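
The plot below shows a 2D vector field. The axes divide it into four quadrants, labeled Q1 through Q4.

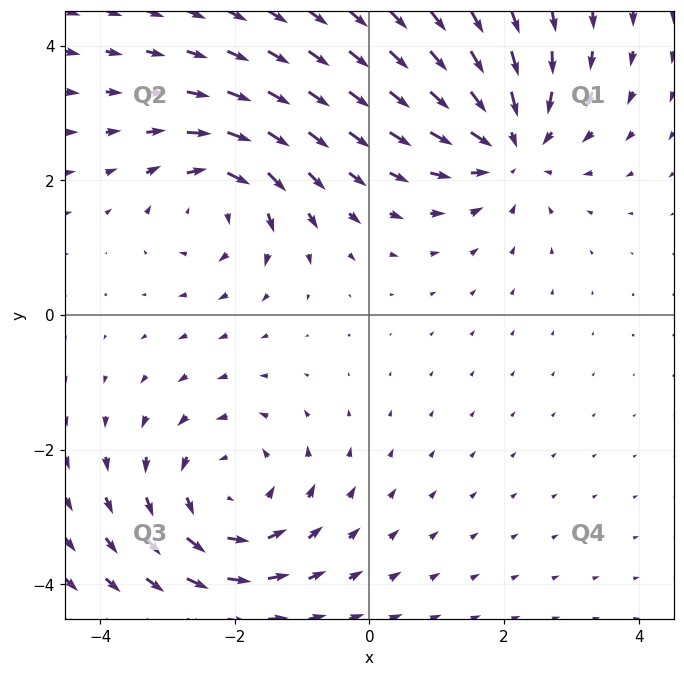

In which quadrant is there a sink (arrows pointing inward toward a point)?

The sink sits at approximately (2.1, 2.5), which lies in quadrant Q1. The divergence there is about -3, negative as expected for a sink.

Q1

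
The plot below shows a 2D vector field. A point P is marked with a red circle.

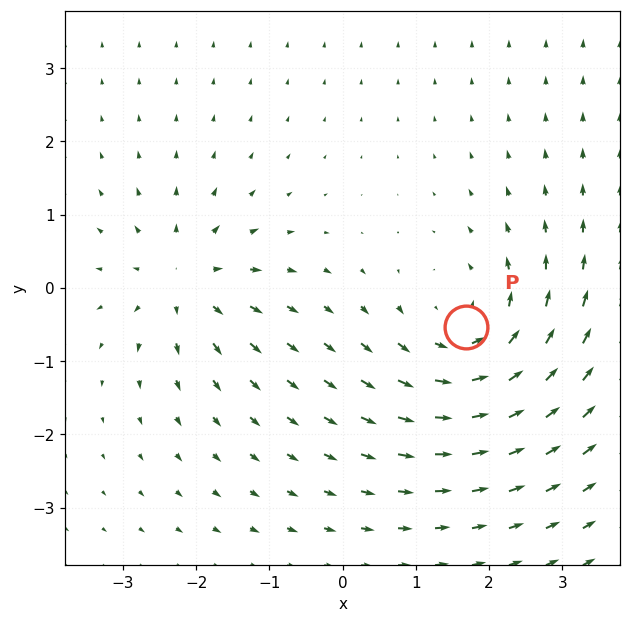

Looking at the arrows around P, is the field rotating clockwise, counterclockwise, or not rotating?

Near P at (1.7, -0.5) the arrows circulate counterclockwise. The curl (z-component) there is about +4; positive curl means counterclockwise rotation.

counterclockwise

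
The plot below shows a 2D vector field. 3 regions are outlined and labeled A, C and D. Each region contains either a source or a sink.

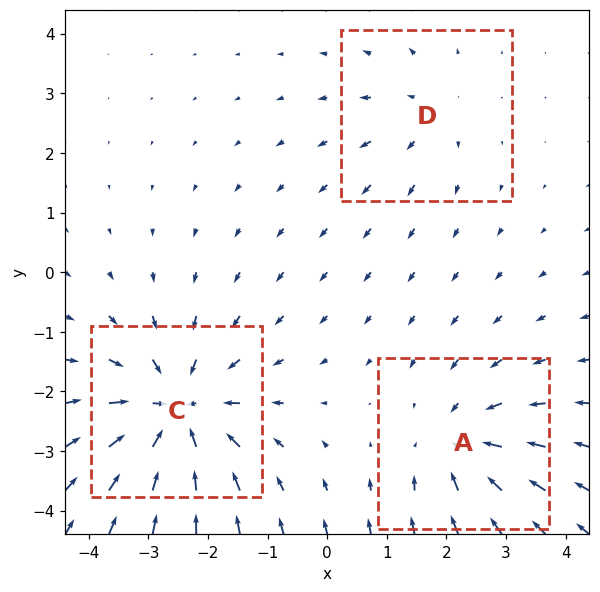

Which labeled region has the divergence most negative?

C

Divergence at each region's feature centre — A: about -3, C: about -5, D: about +2. Region C is most negative.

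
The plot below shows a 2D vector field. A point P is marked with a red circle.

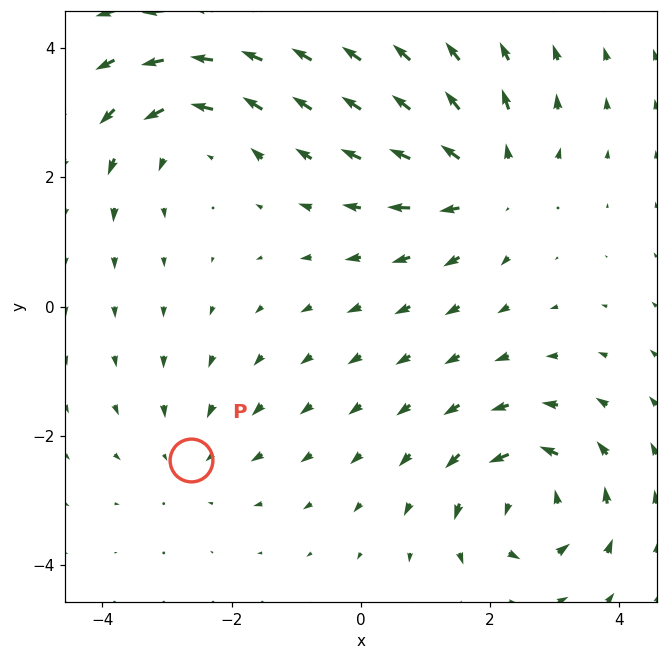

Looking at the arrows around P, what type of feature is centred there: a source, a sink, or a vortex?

sink

At P (-2.6, -2.4) the arrows converge inward. Divergence about -2, curl ≈0 — negative divergence with near-zero curl is a sink.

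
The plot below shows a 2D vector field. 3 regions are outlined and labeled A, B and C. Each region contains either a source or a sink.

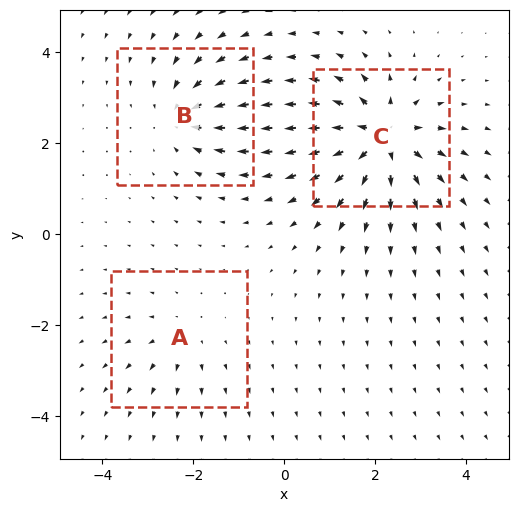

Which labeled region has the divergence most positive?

C

Divergence at each region's feature centre — A: about +2, B: about -4, C: about +6. Region C is most positive.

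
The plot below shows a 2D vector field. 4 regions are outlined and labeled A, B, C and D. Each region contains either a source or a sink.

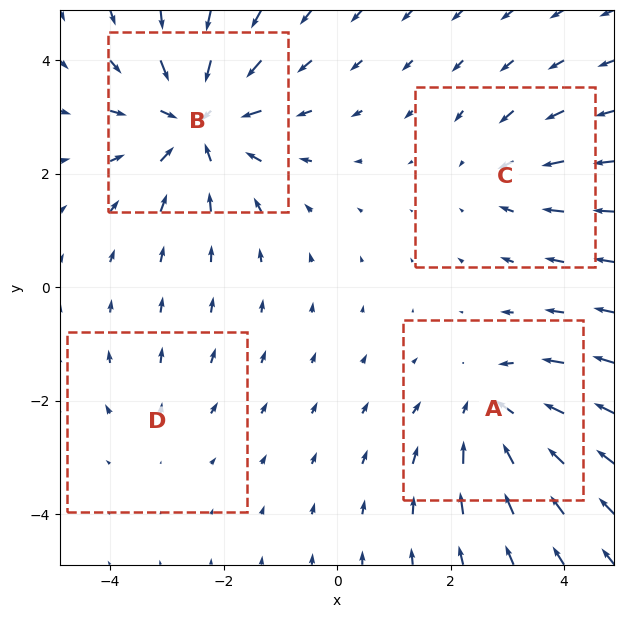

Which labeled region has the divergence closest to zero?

Divergence at each region's feature centre — A: about -4, B: about -6, C: about -3, D: about +2. Region D is closest to zero.

D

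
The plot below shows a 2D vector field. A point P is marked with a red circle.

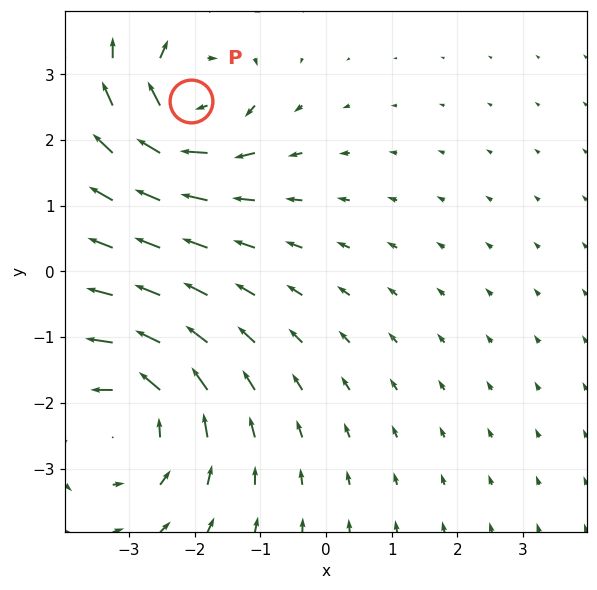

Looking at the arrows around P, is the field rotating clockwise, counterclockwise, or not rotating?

Near P at (-2.1, 2.6) the arrows circulate clockwise. The curl (z-component) there is about -5; negative curl means clockwise rotation.

clockwise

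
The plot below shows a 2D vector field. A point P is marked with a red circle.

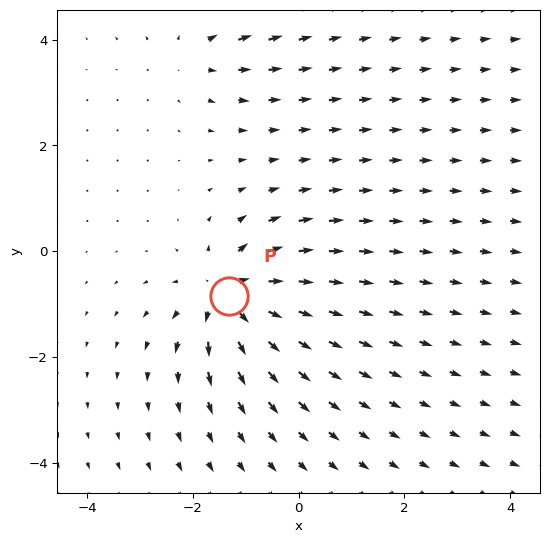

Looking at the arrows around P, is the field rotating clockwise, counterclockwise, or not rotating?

Near P at (-1.3, -0.8) the arrows show no circulation. The curl there is ≈0.

not rotating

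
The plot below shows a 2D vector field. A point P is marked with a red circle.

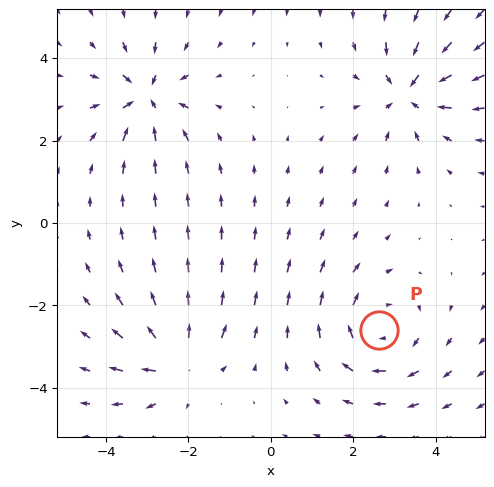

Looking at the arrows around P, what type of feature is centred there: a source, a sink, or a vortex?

vortex

At P (2.6, -2.6) the arrows circulate clockwise. Divergence ≈0, curl about -4 — near-zero divergence with nonzero curl is a vortex.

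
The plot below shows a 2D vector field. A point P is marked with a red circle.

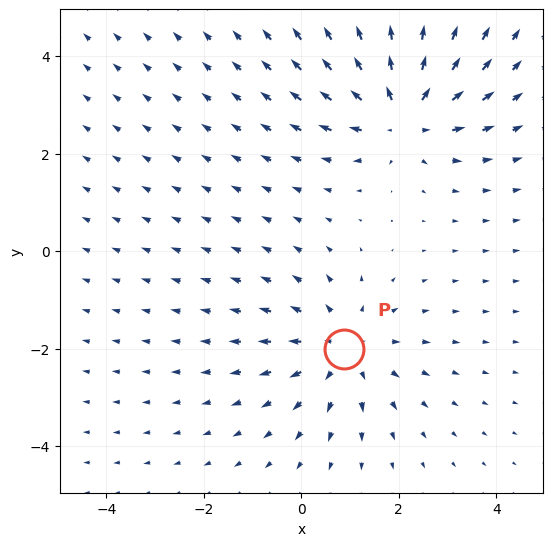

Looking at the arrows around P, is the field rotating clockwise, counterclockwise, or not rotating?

not rotating

Near P at (0.9, -2.0) the arrows show no circulation. The curl there is ≈0.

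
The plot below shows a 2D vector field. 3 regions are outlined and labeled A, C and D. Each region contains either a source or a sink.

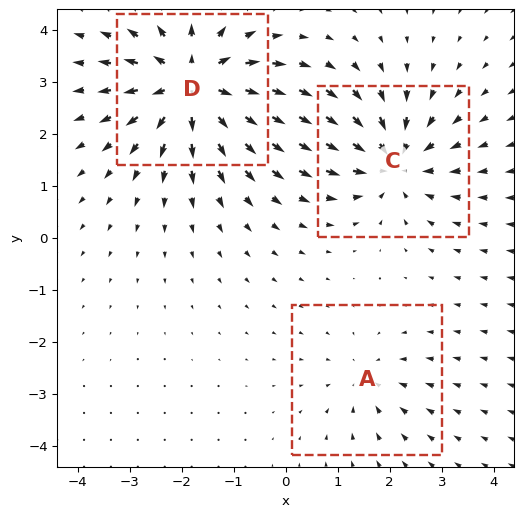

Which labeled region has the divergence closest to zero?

Divergence at each region's feature centre — A: about -2, C: about -4, D: about +5. Region A is closest to zero.

A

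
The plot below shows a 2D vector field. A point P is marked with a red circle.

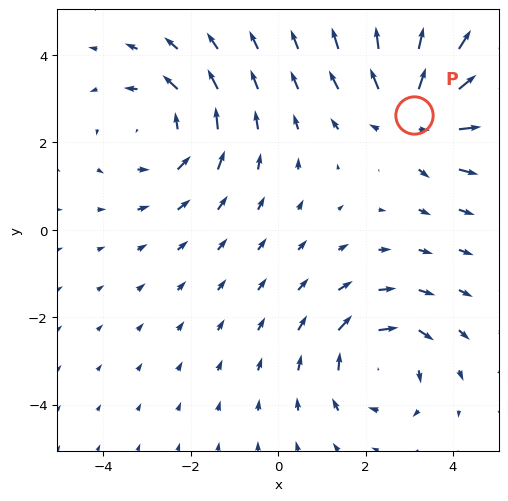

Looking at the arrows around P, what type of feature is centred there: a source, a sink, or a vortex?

At P (3.1, 2.6) the arrows spread outward. Divergence about +4, curl ≈0 — positive divergence with near-zero curl is a source.

source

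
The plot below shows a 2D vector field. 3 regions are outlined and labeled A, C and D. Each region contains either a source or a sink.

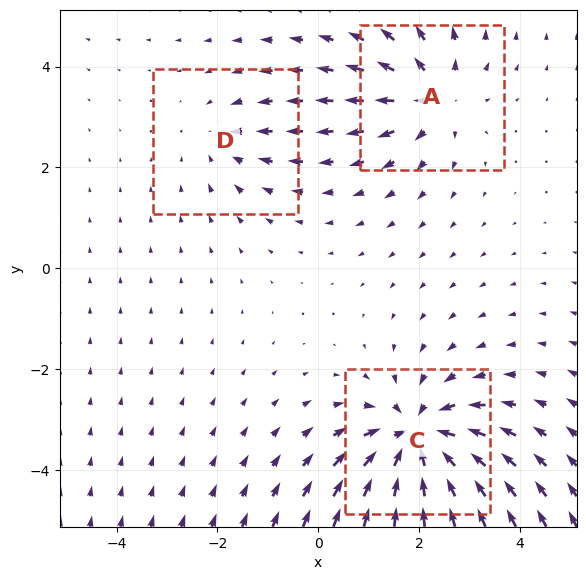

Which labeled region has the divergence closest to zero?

Divergence at each region's feature centre — A: about +3, C: about -5, D: about -2. Region D is closest to zero.

D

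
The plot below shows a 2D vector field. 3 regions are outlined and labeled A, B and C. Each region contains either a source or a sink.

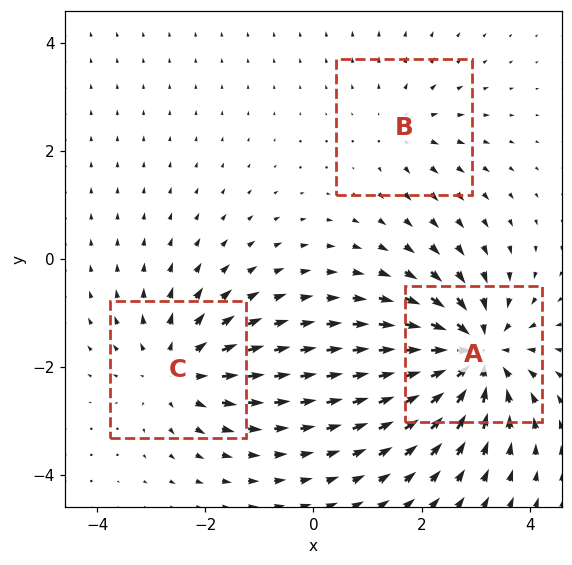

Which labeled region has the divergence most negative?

A

Divergence at each region's feature centre — A: about -5, B: about +2, C: about +3. Region A is most negative.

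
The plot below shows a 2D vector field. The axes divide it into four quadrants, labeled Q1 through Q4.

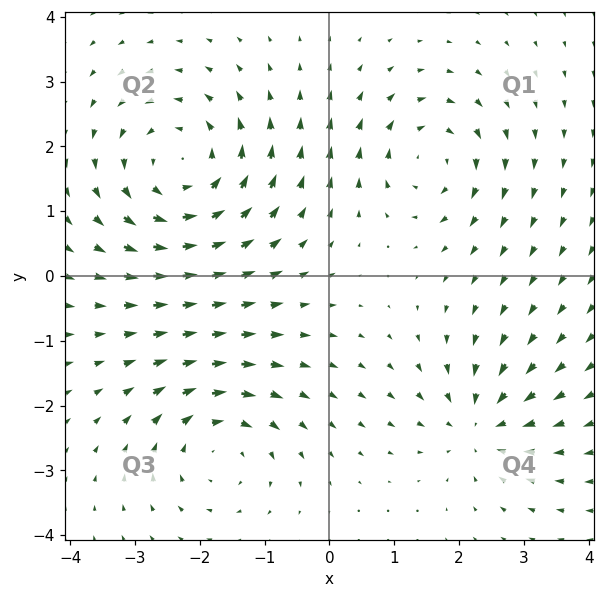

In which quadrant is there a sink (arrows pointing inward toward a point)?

The sink sits at approximately (2.3, -2.3), which lies in quadrant Q4. The divergence there is about -4, negative as expected for a sink.

Q4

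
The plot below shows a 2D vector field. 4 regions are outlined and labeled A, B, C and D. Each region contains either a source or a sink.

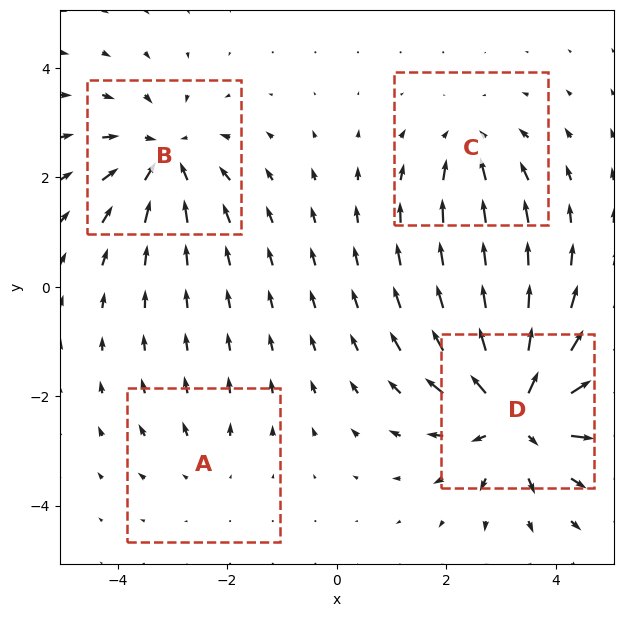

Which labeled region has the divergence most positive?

Divergence at each region's feature centre — A: about +2, B: about -5, C: about -3, D: about +7. Region D is most positive.

D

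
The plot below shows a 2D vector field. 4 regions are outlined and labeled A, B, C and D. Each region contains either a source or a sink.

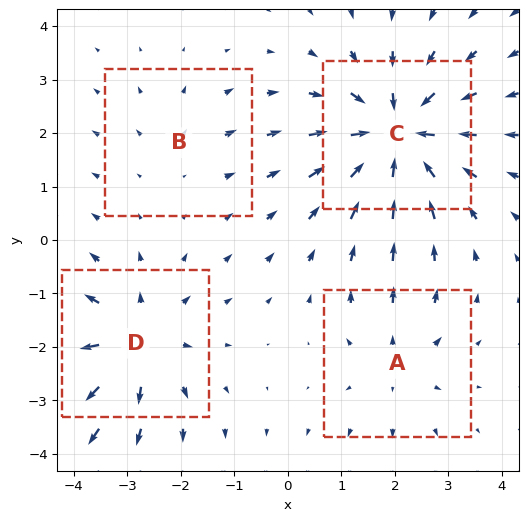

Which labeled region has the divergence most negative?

Divergence at each region's feature centre — A: about +3, B: about +2, C: about -7, D: about +5. Region C is most negative.

C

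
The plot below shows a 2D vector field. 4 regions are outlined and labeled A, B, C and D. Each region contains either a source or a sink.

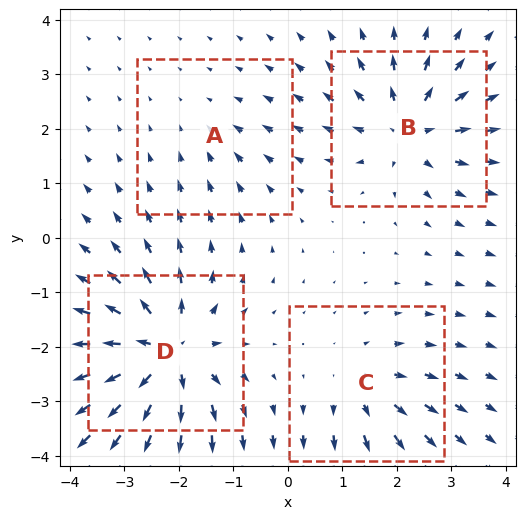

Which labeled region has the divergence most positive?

Divergence at each region's feature centre — A: about -2, B: about +6, C: about +4, D: about +8. Region D is most positive.

D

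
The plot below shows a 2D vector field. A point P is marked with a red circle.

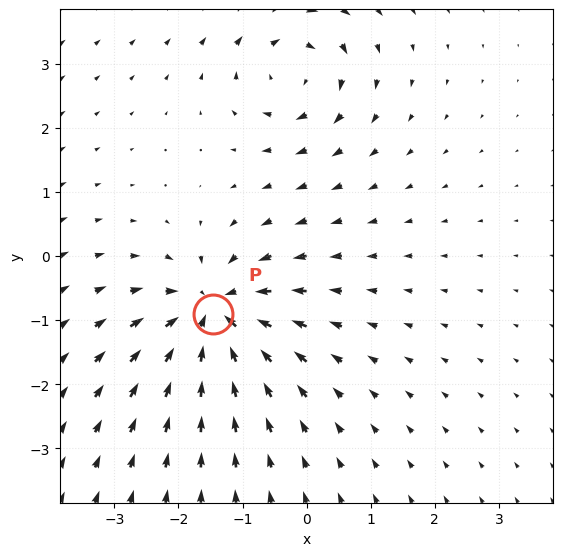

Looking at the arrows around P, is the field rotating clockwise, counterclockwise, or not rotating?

not rotating

Near P at (-1.5, -0.9) the arrows show no circulation. The curl there is ≈0.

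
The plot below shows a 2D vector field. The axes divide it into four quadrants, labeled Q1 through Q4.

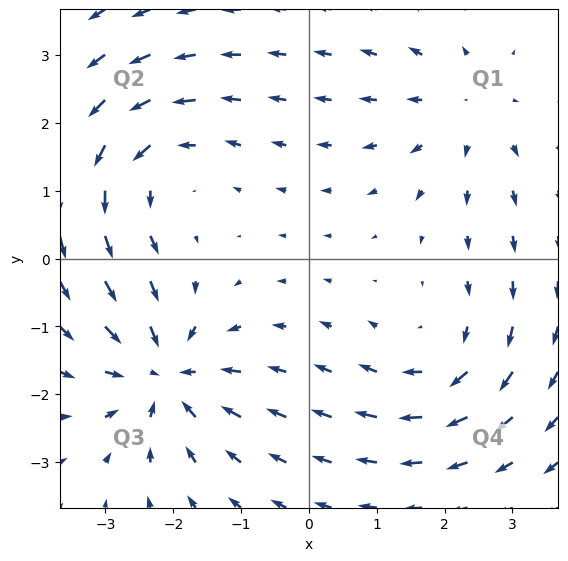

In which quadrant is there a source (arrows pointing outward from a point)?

The source sits at approximately (2.3, 2.2), which lies in quadrant Q1. The divergence there is about +3, positive as expected for a source.

Q1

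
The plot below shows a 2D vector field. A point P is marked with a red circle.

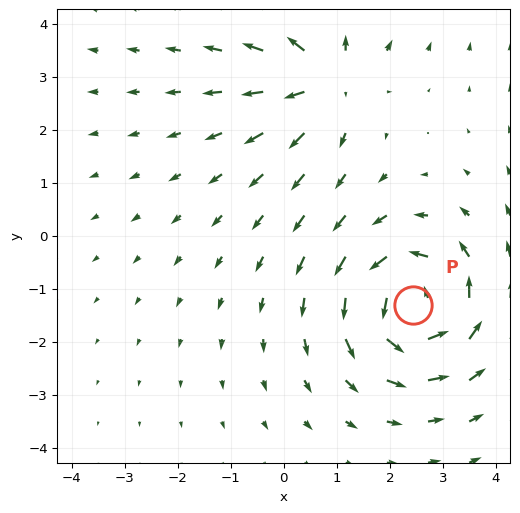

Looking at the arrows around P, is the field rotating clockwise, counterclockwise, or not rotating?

Near P at (2.4, -1.3) the arrows circulate counterclockwise. The curl (z-component) there is about +6; positive curl means counterclockwise rotation.

counterclockwise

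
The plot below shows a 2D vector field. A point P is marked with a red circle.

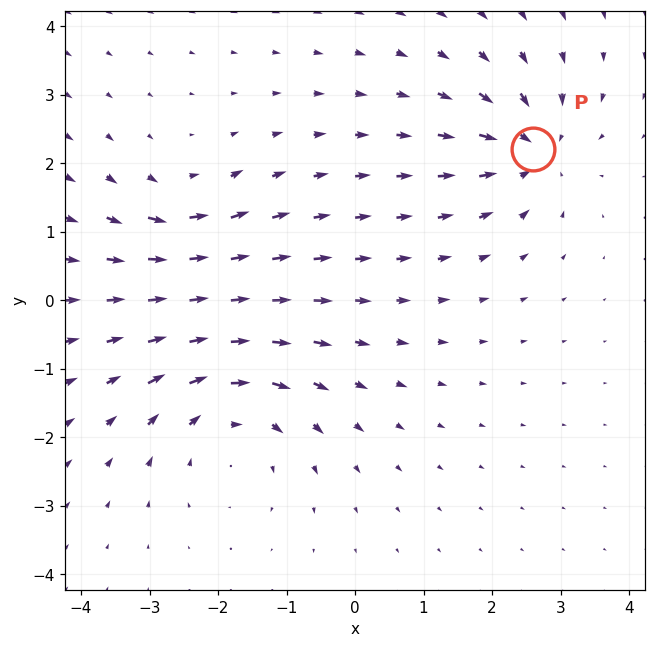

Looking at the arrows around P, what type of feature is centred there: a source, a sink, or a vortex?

At P (2.6, 2.2) the arrows converge inward. Divergence about -5, curl ≈0 — negative divergence with near-zero curl is a sink.

sink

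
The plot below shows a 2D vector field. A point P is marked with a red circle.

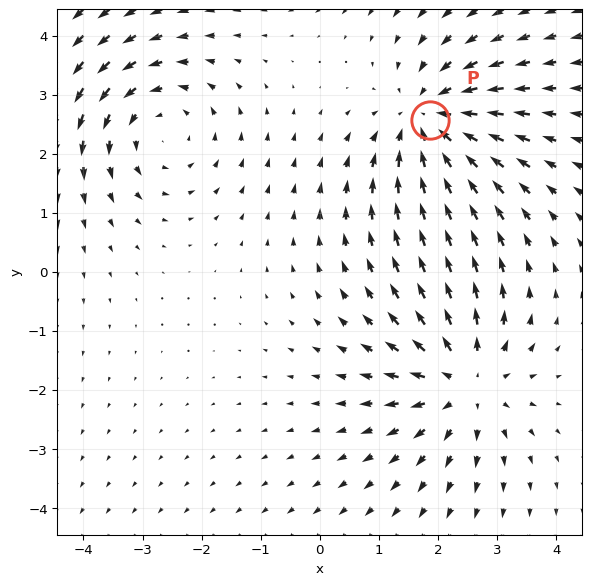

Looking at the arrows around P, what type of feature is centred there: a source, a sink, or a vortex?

At P (1.9, 2.6) the arrows converge inward. Divergence about -3, curl ≈0 — negative divergence with near-zero curl is a sink.

sink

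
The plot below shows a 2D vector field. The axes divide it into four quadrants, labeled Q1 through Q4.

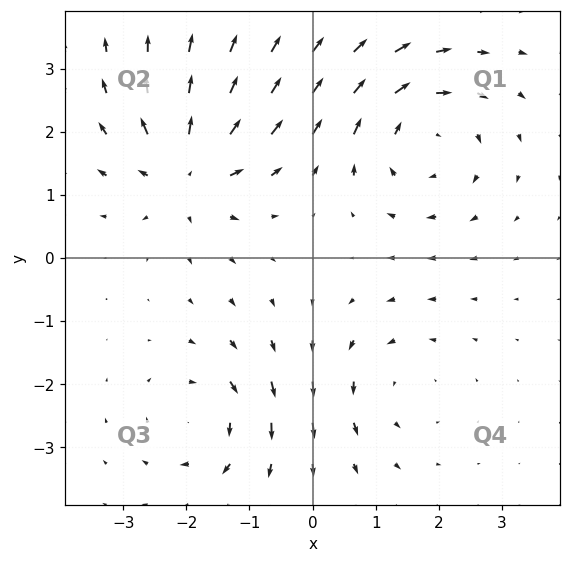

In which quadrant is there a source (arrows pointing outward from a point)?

Q2

The source sits at approximately (-2.0, 1.4), which lies in quadrant Q2. The divergence there is about +5, positive as expected for a source.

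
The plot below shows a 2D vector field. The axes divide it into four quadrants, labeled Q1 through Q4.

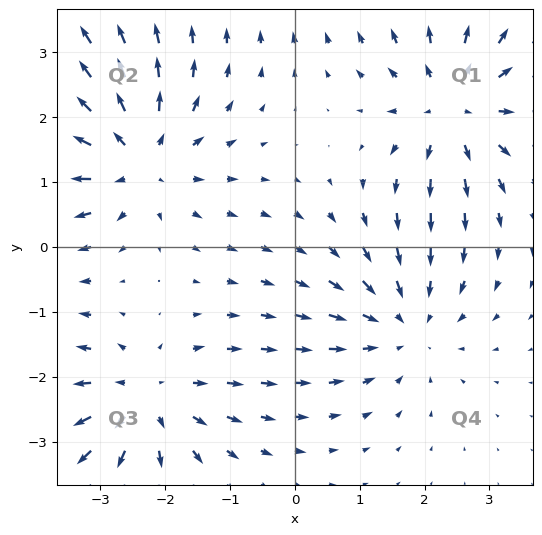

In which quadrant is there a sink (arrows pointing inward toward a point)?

Q4

The sink sits at approximately (1.7, -1.2), which lies in quadrant Q4. The divergence there is about -3, negative as expected for a sink.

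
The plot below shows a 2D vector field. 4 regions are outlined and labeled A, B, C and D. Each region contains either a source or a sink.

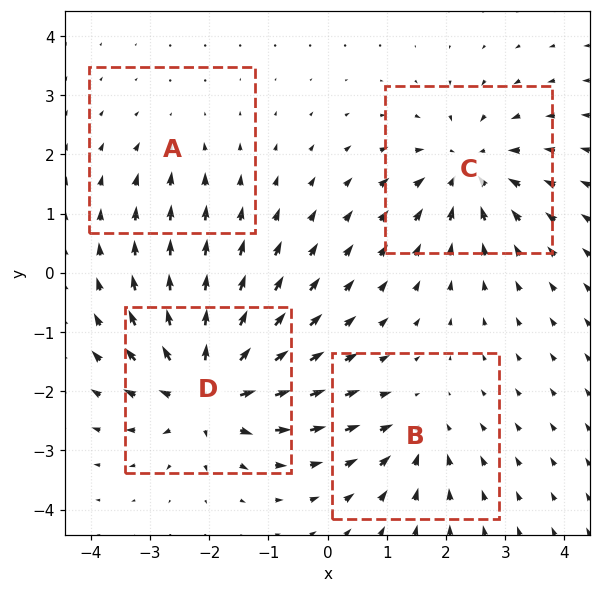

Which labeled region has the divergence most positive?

D

Divergence at each region's feature centre — A: about -2, B: about -4, C: about -6, D: about +8. Region D is most positive.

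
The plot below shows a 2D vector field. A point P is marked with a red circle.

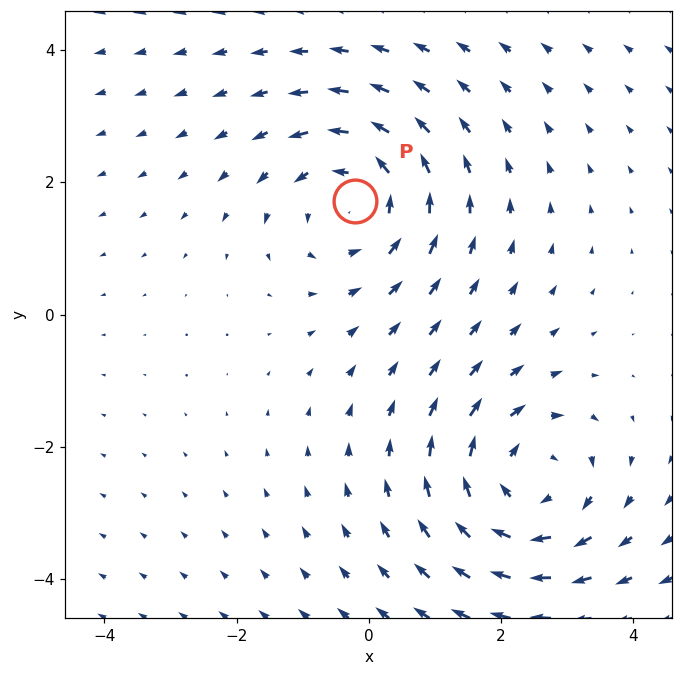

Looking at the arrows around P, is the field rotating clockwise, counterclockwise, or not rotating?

Near P at (-0.2, 1.7) the arrows circulate counterclockwise. The curl (z-component) there is about +4; positive curl means counterclockwise rotation.

counterclockwise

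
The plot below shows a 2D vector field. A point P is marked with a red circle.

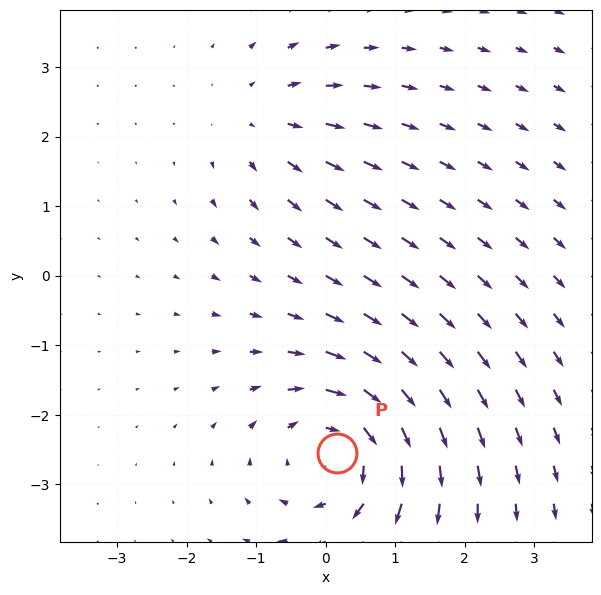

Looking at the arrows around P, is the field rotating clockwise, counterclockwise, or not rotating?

clockwise

Near P at (0.2, -2.6) the arrows circulate clockwise. The curl (z-component) there is about -4; negative curl means clockwise rotation.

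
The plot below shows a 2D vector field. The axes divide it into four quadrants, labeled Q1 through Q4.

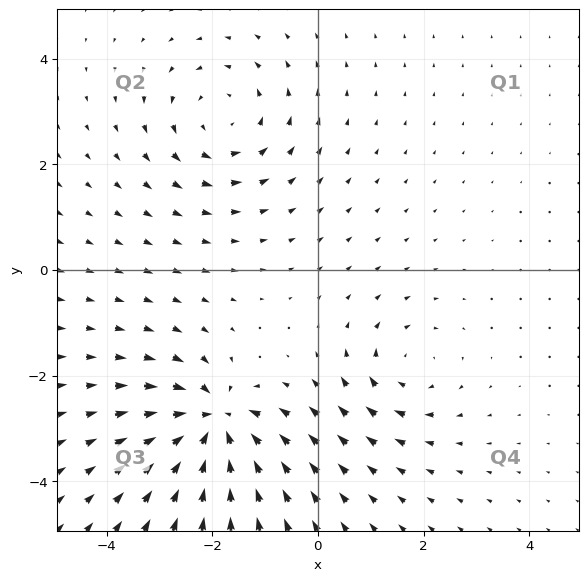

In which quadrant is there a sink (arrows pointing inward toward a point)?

Q3

The sink sits at approximately (-2.0, -2.9), which lies in quadrant Q3. The divergence there is about -7, negative as expected for a sink.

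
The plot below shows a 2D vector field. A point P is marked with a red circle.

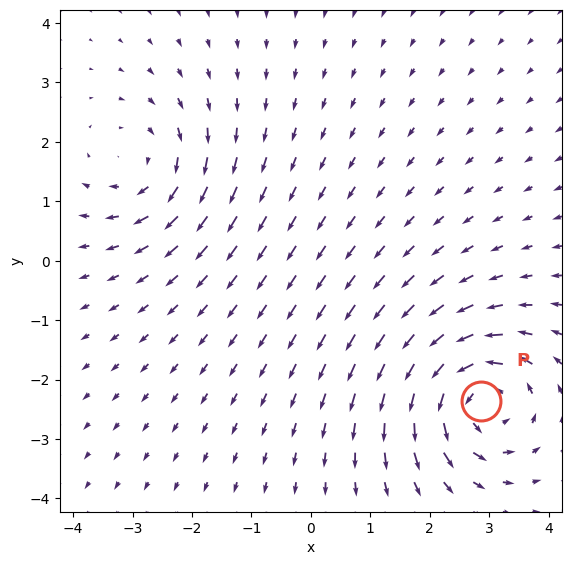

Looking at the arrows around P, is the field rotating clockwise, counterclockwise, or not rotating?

counterclockwise

Near P at (2.9, -2.4) the arrows circulate counterclockwise. The curl (z-component) there is about +6; positive curl means counterclockwise rotation.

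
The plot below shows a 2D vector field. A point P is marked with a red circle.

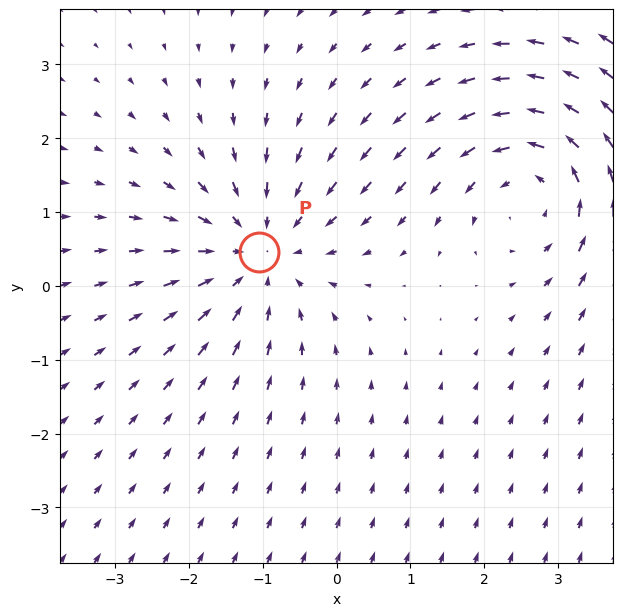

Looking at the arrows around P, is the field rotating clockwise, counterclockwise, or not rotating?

Near P at (-1.0, 0.5) the arrows show no circulation. The curl there is ≈0.

not rotating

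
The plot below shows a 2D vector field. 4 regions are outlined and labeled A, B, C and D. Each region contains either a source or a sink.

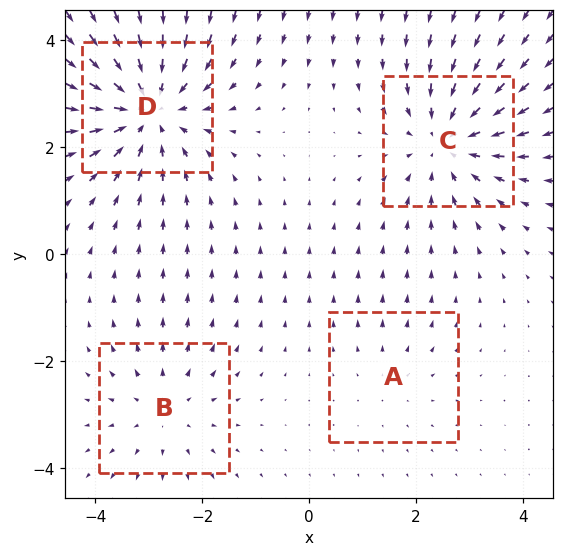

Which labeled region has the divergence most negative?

Divergence at each region's feature centre — A: about +2, B: about +3, C: about -4, D: about -5. Region D is most negative.

D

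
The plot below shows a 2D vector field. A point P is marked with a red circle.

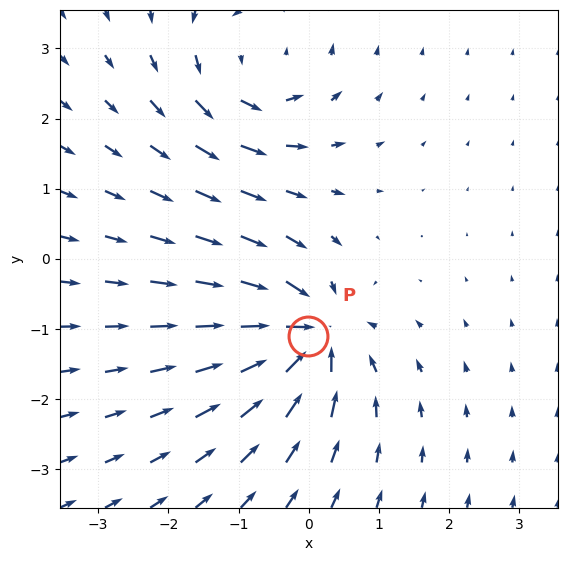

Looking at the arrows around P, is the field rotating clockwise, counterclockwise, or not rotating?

Near P at (-0.0, -1.1) the arrows show no circulation. The curl there is ≈0.

not rotating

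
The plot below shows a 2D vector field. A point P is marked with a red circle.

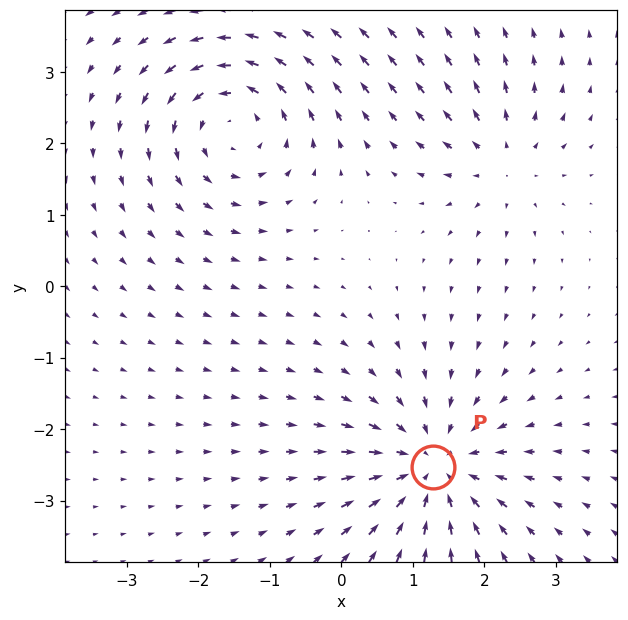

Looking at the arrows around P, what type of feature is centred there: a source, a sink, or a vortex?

At P (1.3, -2.5) the arrows converge inward. Divergence about -5, curl ≈0 — negative divergence with near-zero curl is a sink.

sink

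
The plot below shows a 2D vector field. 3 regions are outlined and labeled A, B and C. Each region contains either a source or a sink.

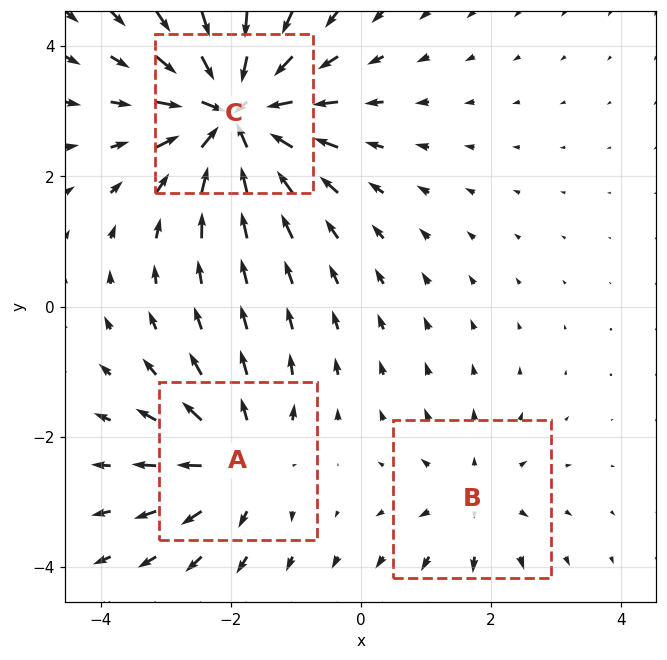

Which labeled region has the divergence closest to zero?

Divergence at each region's feature centre — A: about +3, B: about +2, C: about -6. Region B is closest to zero.

B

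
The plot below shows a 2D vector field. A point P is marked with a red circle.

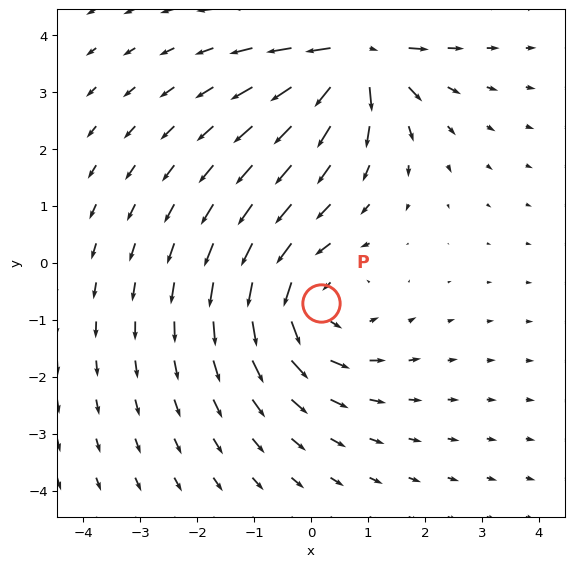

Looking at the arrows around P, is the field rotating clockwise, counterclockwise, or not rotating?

counterclockwise

Near P at (0.2, -0.7) the arrows circulate counterclockwise. The curl (z-component) there is about +3; positive curl means counterclockwise rotation.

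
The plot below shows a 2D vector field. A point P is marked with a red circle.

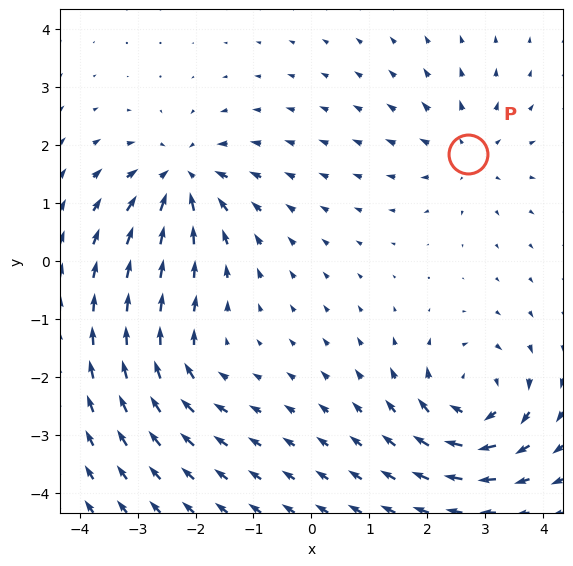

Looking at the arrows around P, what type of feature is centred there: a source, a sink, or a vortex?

source

At P (2.7, 1.8) the arrows spread outward. Divergence about +3, curl ≈0 — positive divergence with near-zero curl is a source.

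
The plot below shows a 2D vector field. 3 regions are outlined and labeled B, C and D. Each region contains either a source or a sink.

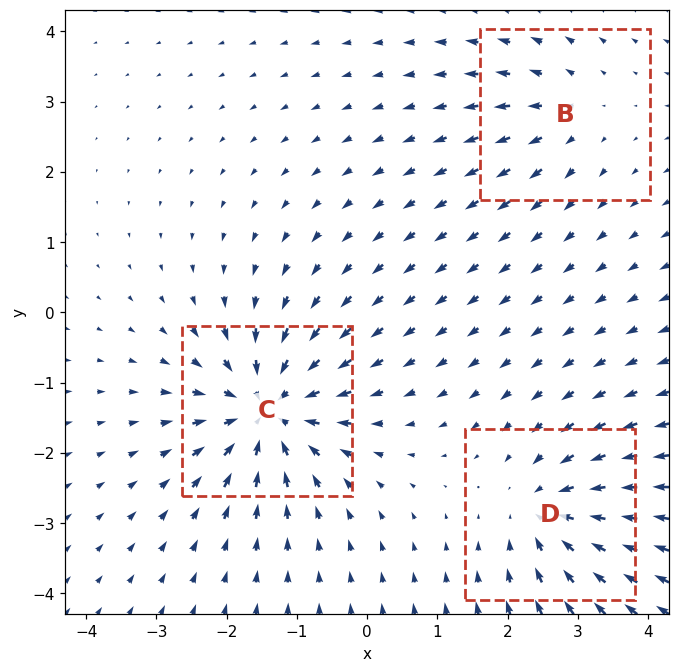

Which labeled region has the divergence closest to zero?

Divergence at each region's feature centre — B: about +3, C: about -6, D: about -4. Region B is closest to zero.

B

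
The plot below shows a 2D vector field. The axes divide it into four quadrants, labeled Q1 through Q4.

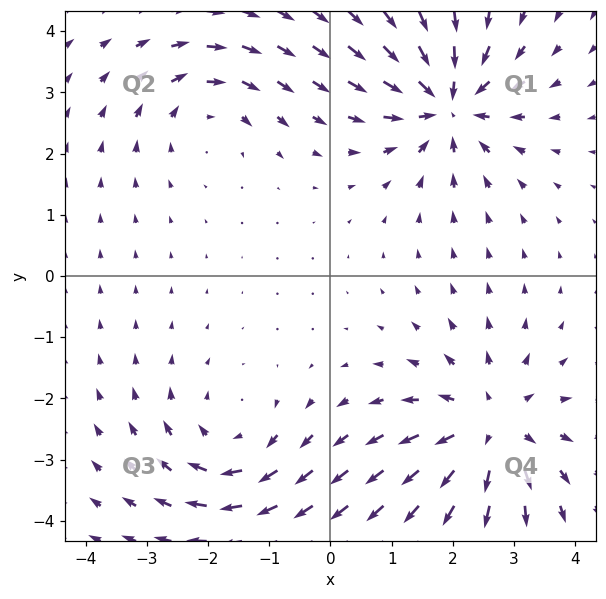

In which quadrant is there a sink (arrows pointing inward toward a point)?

The sink sits at approximately (1.9, 2.8), which lies in quadrant Q1. The divergence there is about -6, negative as expected for a sink.

Q1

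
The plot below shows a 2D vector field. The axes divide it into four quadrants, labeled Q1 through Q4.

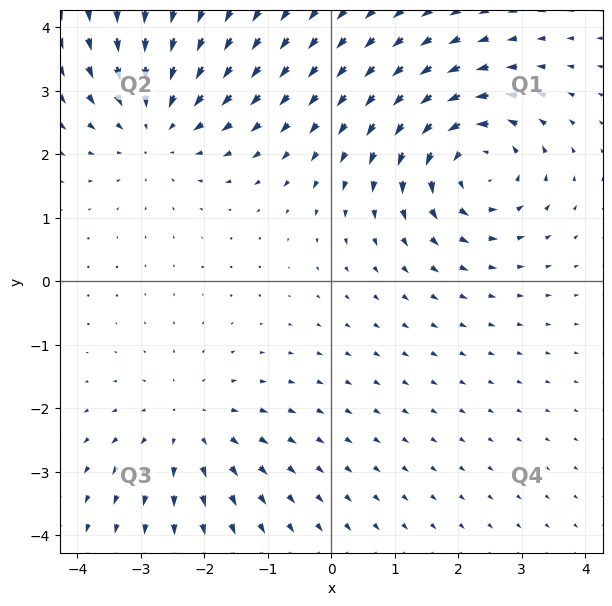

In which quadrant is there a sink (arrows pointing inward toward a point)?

Q2

The sink sits at approximately (-2.7, 2.5), which lies in quadrant Q2. The divergence there is about -3, negative as expected for a sink.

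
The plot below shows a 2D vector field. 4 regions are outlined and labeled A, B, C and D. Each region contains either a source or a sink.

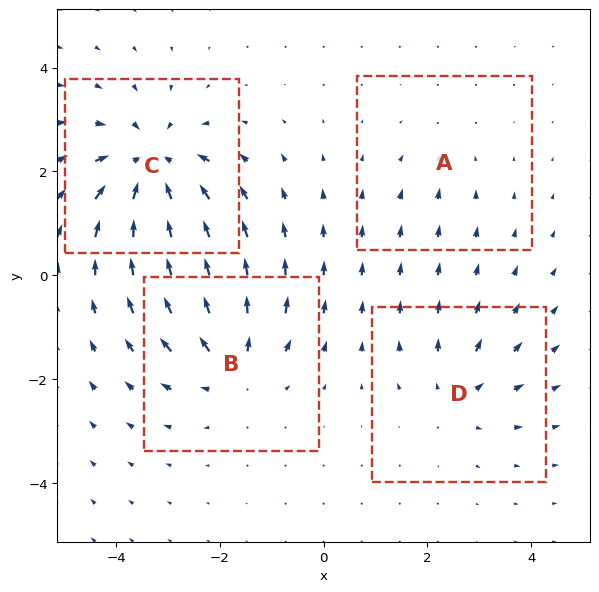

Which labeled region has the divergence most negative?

Divergence at each region's feature centre — A: about -2, B: about +5, C: about -7, D: about +4. Region C is most negative.

C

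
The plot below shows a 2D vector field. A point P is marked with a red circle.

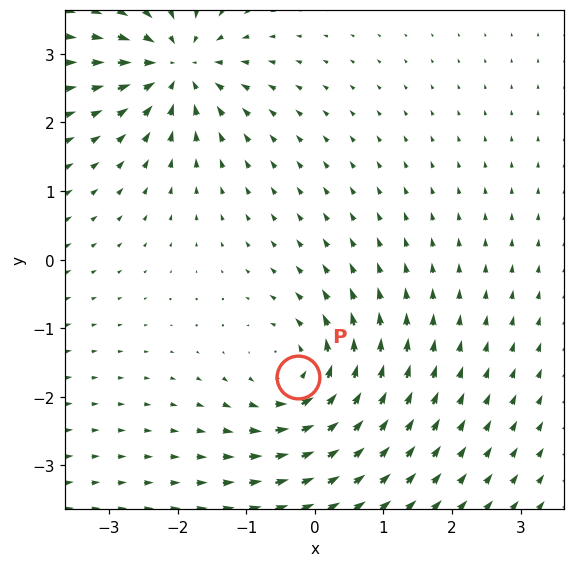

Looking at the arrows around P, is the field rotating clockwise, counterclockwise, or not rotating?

Near P at (-0.3, -1.7) the arrows circulate counterclockwise. The curl (z-component) there is about +3; positive curl means counterclockwise rotation.

counterclockwise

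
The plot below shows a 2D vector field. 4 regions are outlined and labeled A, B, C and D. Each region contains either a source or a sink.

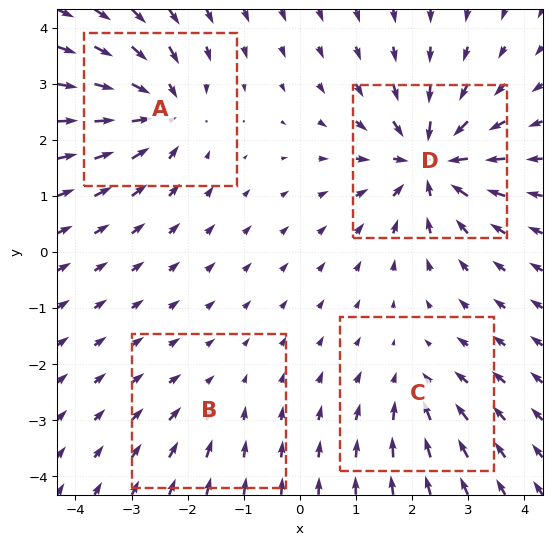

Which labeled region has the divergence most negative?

Divergence at each region's feature centre — A: about -6, B: about -2, C: about -4, D: about -8. Region D is most negative.

D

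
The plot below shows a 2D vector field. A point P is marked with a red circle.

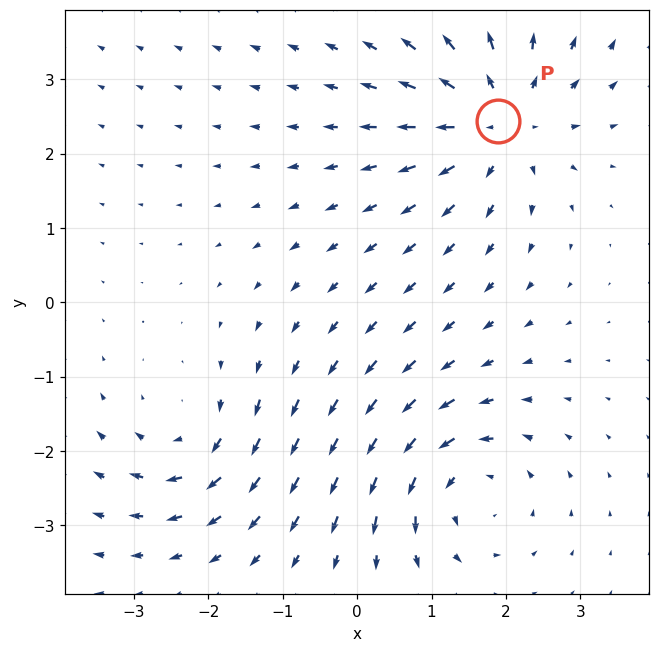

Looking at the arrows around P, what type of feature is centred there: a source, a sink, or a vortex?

At P (1.9, 2.4) the arrows spread outward. Divergence about +5, curl ≈0 — positive divergence with near-zero curl is a source.

source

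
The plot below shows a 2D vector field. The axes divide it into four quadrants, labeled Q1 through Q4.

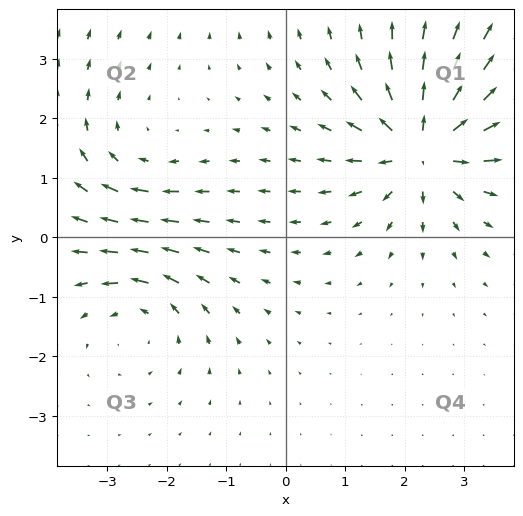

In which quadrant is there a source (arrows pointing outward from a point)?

Q1

The source sits at approximately (2.3, 1.5), which lies in quadrant Q1. The divergence there is about +7, positive as expected for a source.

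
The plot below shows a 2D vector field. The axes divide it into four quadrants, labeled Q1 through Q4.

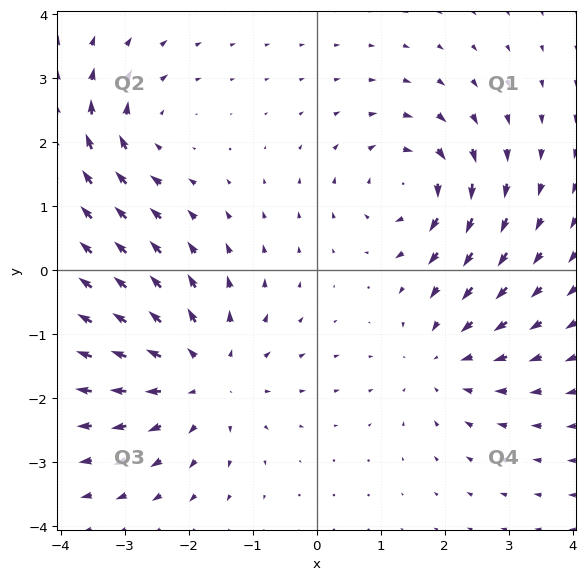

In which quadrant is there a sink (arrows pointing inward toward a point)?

The sink sits at approximately (2.0, -1.4), which lies in quadrant Q4. The divergence there is about -3, negative as expected for a sink.

Q4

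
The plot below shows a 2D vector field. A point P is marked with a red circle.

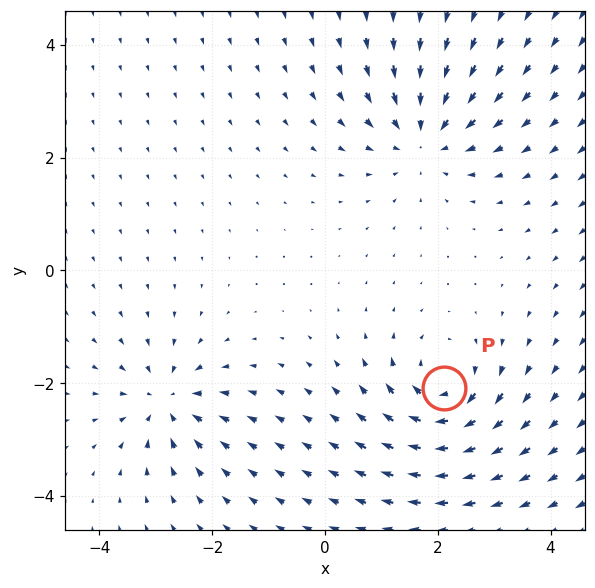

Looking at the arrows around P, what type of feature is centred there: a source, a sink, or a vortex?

At P (2.1, -2.1) the arrows circulate clockwise. Divergence ≈0, curl about -5 — near-zero divergence with nonzero curl is a vortex.

vortex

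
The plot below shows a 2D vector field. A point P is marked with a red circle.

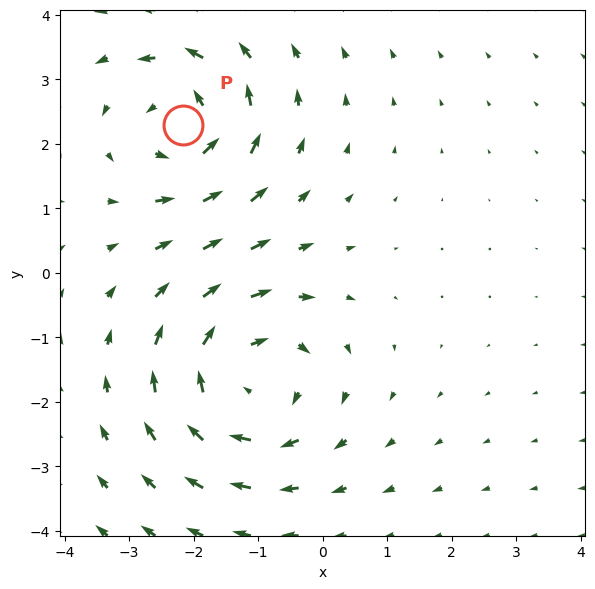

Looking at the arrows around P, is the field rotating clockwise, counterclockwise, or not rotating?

counterclockwise

Near P at (-2.2, 2.3) the arrows circulate counterclockwise. The curl (z-component) there is about +4; positive curl means counterclockwise rotation.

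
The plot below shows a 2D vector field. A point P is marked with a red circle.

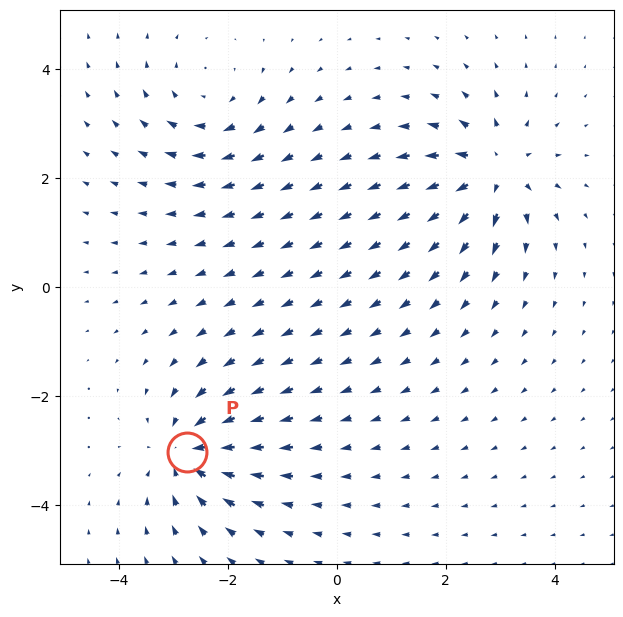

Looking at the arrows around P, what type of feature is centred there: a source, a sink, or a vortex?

sink

At P (-2.7, -3.0) the arrows converge inward. Divergence about -5, curl ≈0 — negative divergence with near-zero curl is a sink.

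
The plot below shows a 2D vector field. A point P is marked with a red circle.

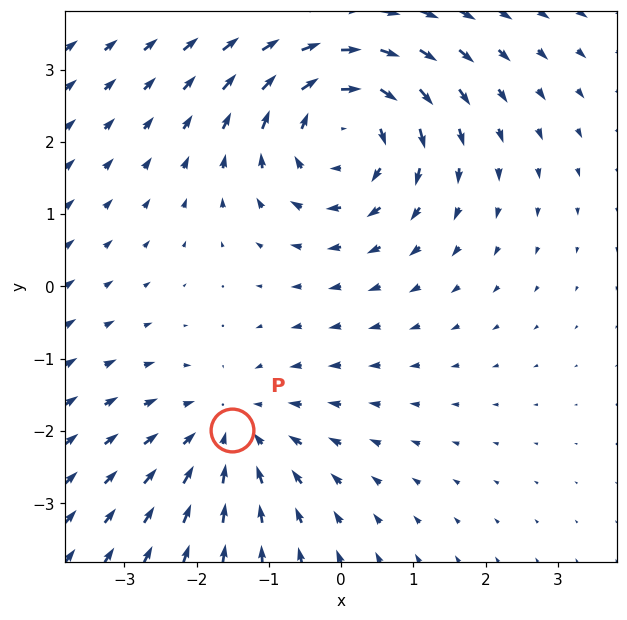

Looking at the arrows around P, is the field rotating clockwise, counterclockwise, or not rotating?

not rotating

Near P at (-1.5, -2.0) the arrows show no circulation. The curl there is ≈0.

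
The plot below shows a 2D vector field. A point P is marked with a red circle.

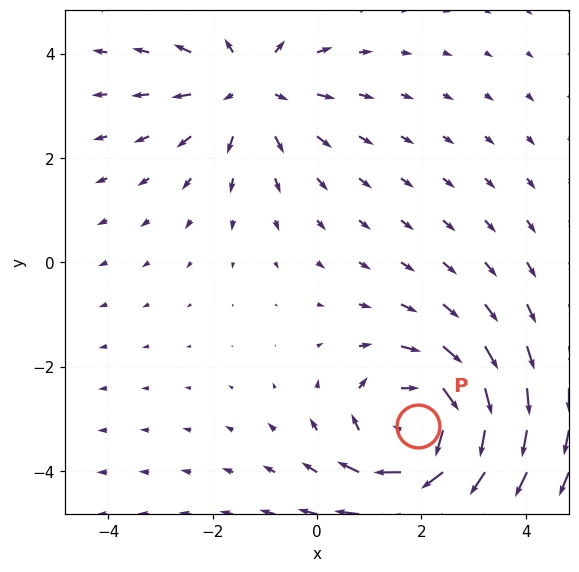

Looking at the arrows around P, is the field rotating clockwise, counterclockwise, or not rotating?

clockwise

Near P at (1.9, -3.1) the arrows circulate clockwise. The curl (z-component) there is about -4; negative curl means clockwise rotation.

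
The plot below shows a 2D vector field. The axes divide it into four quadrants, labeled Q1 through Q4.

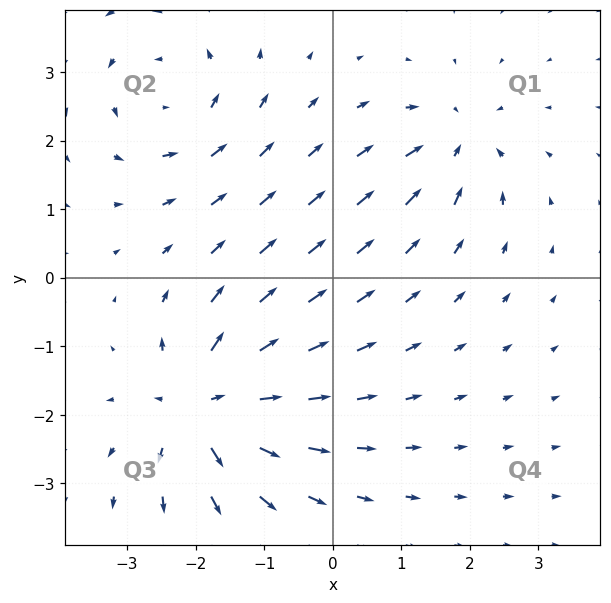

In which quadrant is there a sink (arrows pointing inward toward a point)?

Q1

The sink sits at approximately (1.8, 2.0), which lies in quadrant Q1. The divergence there is about -4, negative as expected for a sink.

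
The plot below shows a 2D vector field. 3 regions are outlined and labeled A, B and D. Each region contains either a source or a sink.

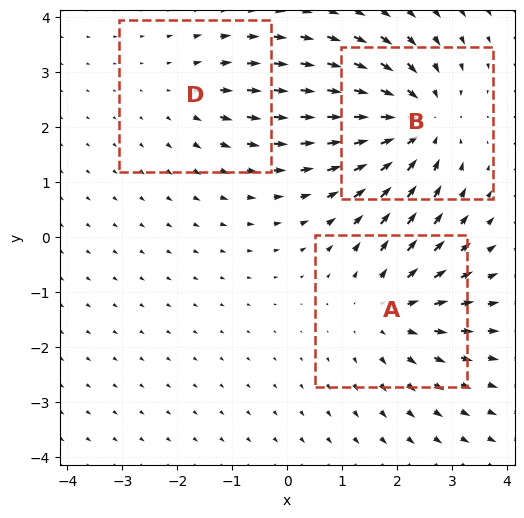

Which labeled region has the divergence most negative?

B

Divergence at each region's feature centre — A: about +3, B: about -4, D: about +2. Region B is most negative.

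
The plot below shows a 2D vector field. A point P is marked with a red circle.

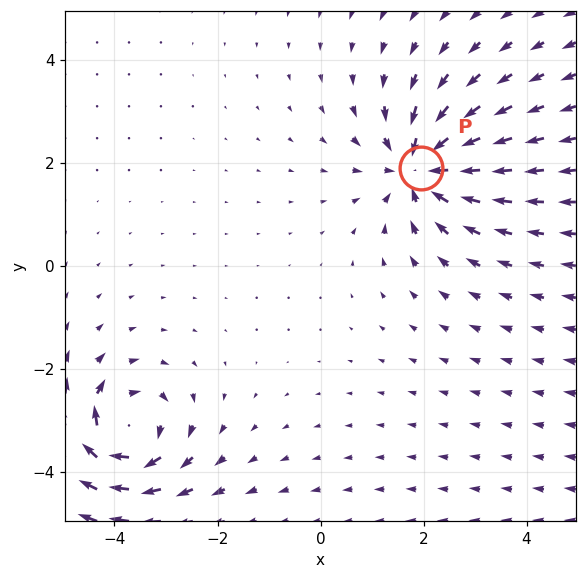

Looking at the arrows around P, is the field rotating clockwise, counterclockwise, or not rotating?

not rotating

Near P at (2.0, 1.9) the arrows show no circulation. The curl there is ≈0.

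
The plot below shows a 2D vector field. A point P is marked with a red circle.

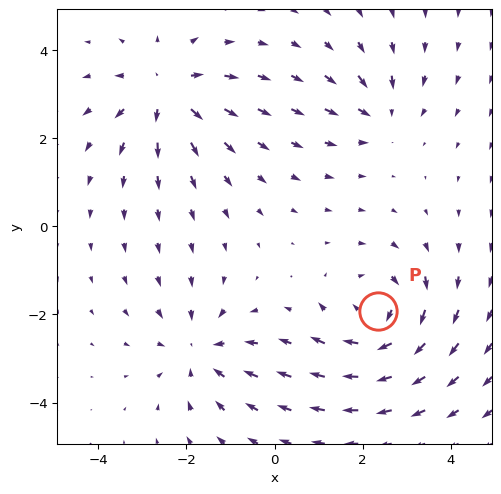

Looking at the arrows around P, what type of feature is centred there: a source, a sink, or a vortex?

vortex

At P (2.3, -1.9) the arrows circulate clockwise. Divergence ≈0, curl about -5 — near-zero divergence with nonzero curl is a vortex.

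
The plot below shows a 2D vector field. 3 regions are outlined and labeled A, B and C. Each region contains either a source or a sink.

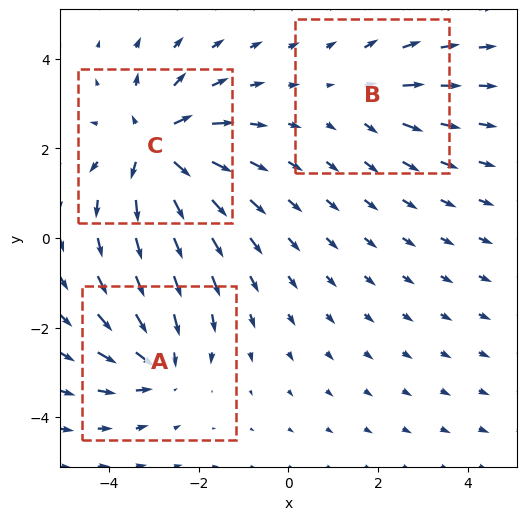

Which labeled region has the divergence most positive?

Divergence at each region's feature centre — A: about -3, B: about +2, C: about +5. Region C is most positive.

C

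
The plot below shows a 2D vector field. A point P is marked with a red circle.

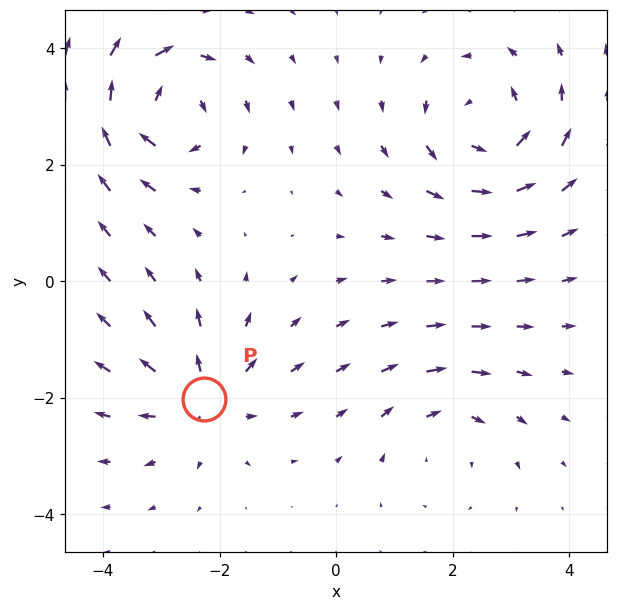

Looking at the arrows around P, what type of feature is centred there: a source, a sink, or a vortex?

At P (-2.3, -2.0) the arrows spread outward. Divergence about +4, curl ≈0 — positive divergence with near-zero curl is a source.

source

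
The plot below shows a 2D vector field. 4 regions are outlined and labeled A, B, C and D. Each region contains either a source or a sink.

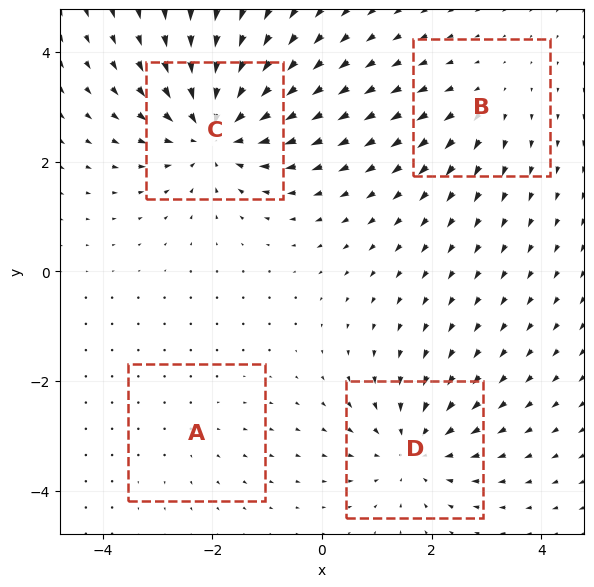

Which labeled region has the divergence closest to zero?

A

Divergence at each region's feature centre — A: about +2, B: about +3, C: about -7, D: about -5. Region A is closest to zero.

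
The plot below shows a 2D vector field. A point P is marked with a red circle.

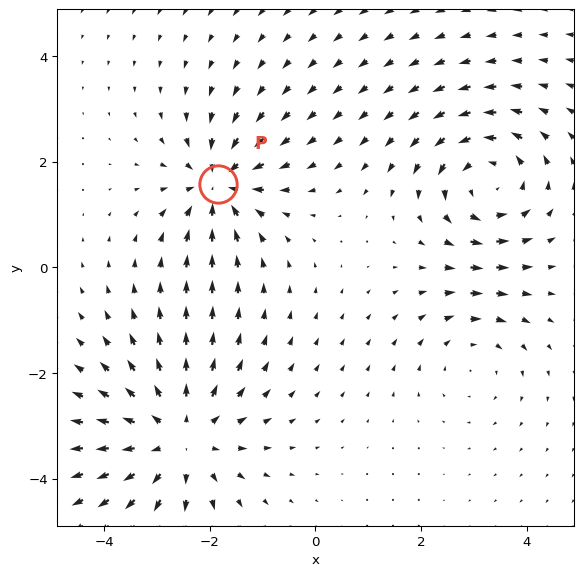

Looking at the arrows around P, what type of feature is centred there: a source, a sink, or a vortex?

sink

At P (-1.8, 1.6) the arrows converge inward. Divergence about -5, curl ≈0 — negative divergence with near-zero curl is a sink.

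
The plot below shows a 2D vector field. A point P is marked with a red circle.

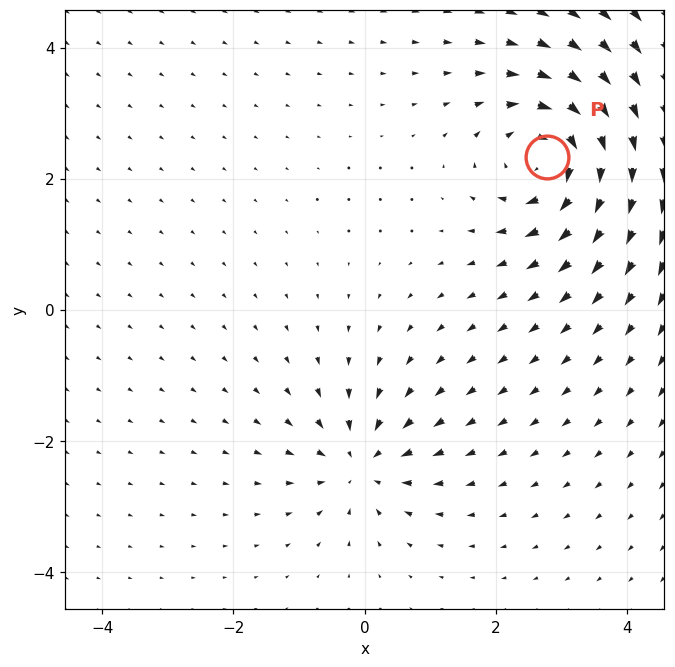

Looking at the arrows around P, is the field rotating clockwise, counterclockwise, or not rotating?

Near P at (2.8, 2.3) the arrows circulate clockwise. The curl (z-component) there is about -6; negative curl means clockwise rotation.

clockwise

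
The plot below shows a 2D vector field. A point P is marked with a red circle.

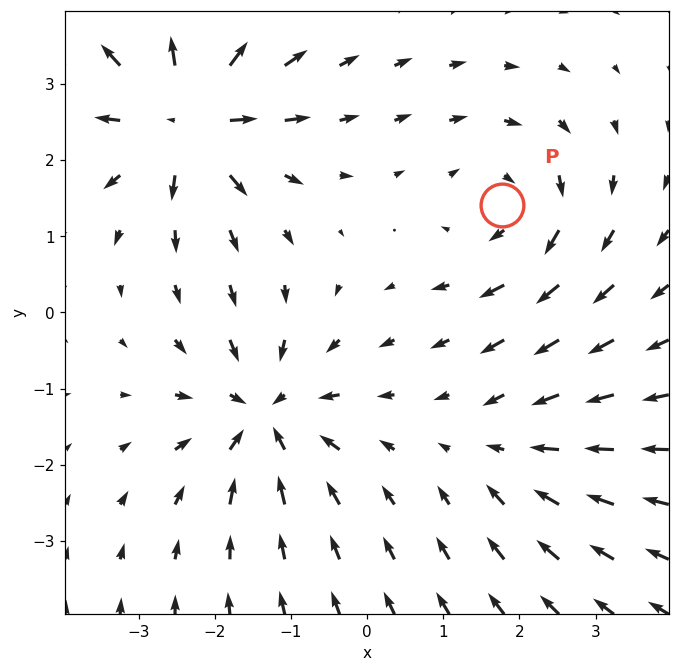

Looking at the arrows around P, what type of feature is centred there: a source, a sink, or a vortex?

At P (1.8, 1.4) the arrows circulate clockwise. Divergence ≈0, curl about -4 — near-zero divergence with nonzero curl is a vortex.

vortex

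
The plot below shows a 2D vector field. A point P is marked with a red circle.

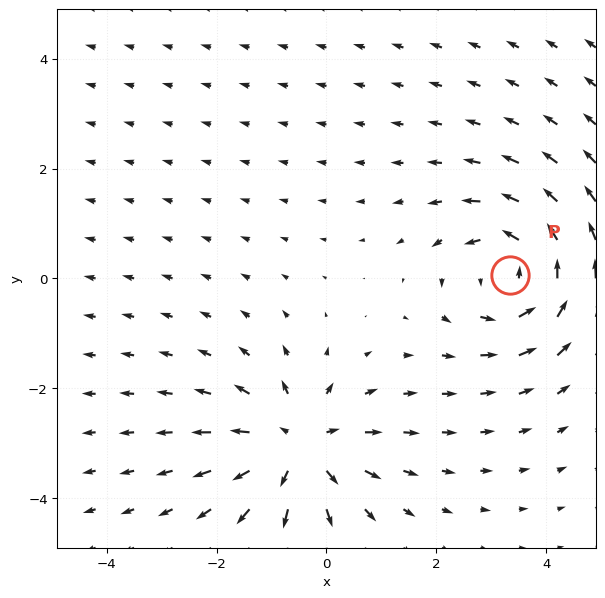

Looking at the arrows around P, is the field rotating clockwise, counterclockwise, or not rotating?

counterclockwise

Near P at (3.3, 0.1) the arrows circulate counterclockwise. The curl (z-component) there is about +5; positive curl means counterclockwise rotation.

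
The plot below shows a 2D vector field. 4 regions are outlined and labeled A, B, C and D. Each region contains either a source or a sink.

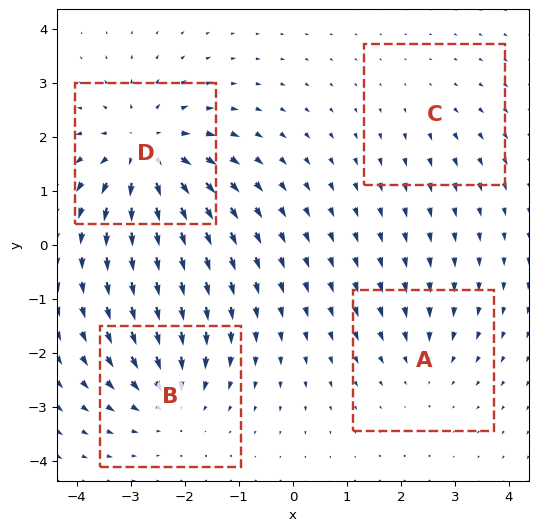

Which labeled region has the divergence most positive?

Divergence at each region's feature centre — A: about -3, B: about -5, C: about +2, D: about +7. Region D is most positive.

D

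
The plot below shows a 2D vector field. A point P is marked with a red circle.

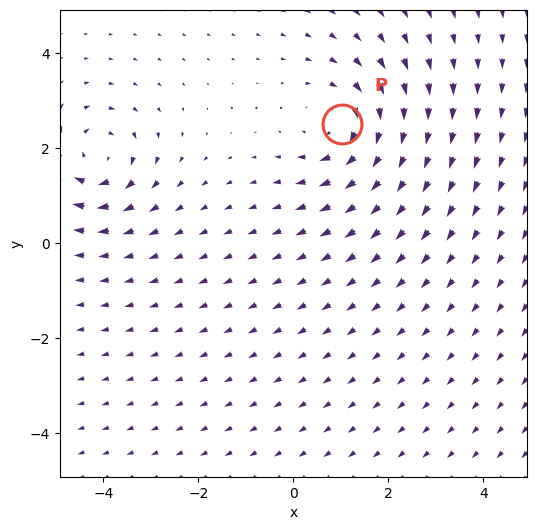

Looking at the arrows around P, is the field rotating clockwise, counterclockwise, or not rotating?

Near P at (1.0, 2.5) the arrows circulate clockwise. The curl (z-component) there is about -4; negative curl means clockwise rotation.

clockwise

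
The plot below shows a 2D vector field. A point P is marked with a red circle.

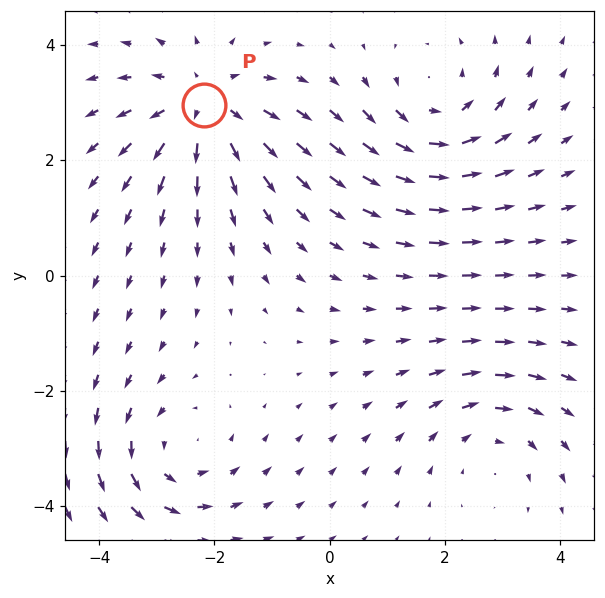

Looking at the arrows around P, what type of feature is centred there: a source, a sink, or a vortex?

At P (-2.2, 2.9) the arrows spread outward. Divergence about +4, curl ≈0 — positive divergence with near-zero curl is a source.

source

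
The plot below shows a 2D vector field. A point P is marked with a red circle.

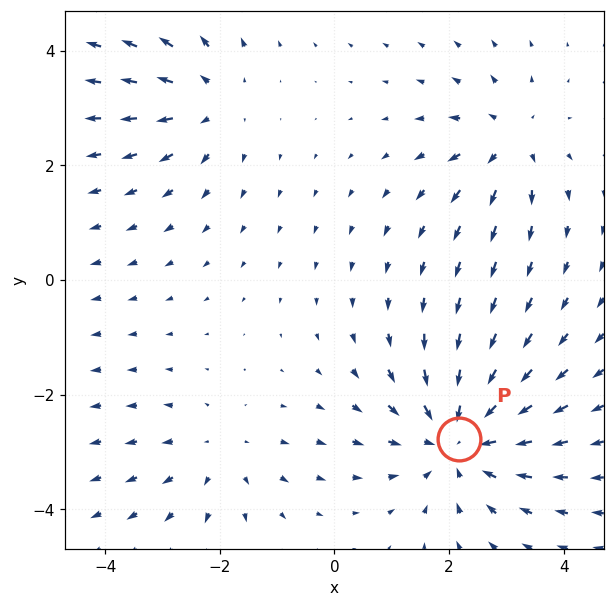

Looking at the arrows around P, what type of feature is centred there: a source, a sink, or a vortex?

At P (2.2, -2.8) the arrows converge inward. Divergence about -4, curl ≈0 — negative divergence with near-zero curl is a sink.

sink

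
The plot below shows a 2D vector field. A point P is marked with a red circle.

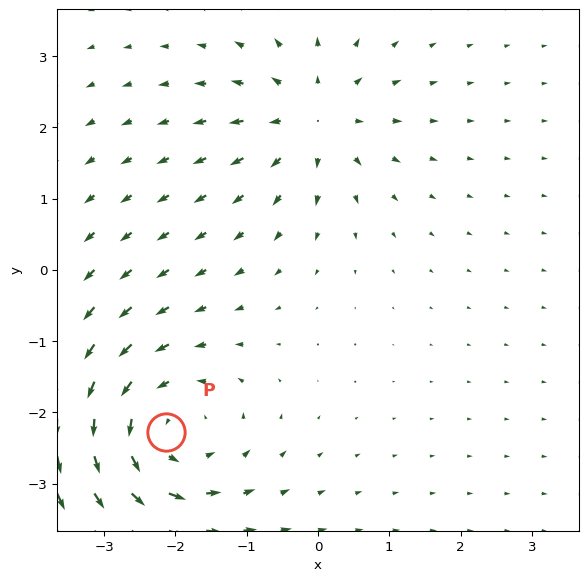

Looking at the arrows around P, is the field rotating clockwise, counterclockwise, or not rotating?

Near P at (-2.1, -2.3) the arrows circulate counterclockwise. The curl (z-component) there is about +3; positive curl means counterclockwise rotation.

counterclockwise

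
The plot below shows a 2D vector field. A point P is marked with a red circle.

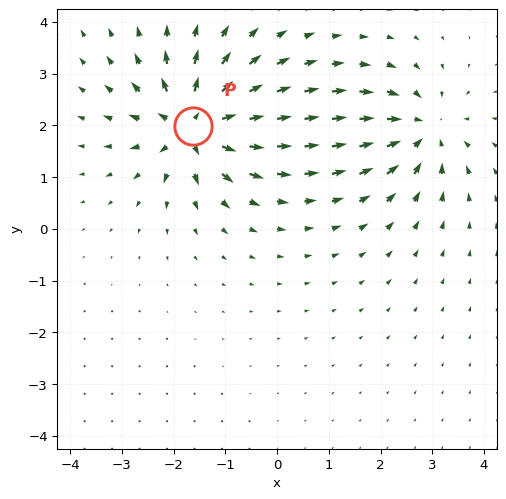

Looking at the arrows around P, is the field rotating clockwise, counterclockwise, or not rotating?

Near P at (-1.6, 2.0) the arrows show no circulation. The curl there is ≈0.

not rotating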